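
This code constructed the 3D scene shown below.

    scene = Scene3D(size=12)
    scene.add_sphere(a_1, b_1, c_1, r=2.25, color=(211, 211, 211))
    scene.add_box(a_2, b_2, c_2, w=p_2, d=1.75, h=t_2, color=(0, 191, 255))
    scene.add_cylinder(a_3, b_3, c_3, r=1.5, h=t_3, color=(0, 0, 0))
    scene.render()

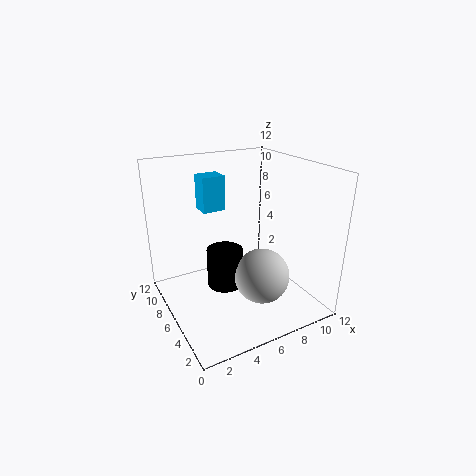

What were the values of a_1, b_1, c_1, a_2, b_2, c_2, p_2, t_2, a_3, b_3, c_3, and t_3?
a_1 = 7; b_1 = 3.75; c_1 = 3.25; a_2 = 4; b_2 = 8.25; c_2 = 7.75; p_2 = 2; t_2 = 3; a_3 = 4.75; b_3 = 6; c_3 = 2; t_3 = 3.25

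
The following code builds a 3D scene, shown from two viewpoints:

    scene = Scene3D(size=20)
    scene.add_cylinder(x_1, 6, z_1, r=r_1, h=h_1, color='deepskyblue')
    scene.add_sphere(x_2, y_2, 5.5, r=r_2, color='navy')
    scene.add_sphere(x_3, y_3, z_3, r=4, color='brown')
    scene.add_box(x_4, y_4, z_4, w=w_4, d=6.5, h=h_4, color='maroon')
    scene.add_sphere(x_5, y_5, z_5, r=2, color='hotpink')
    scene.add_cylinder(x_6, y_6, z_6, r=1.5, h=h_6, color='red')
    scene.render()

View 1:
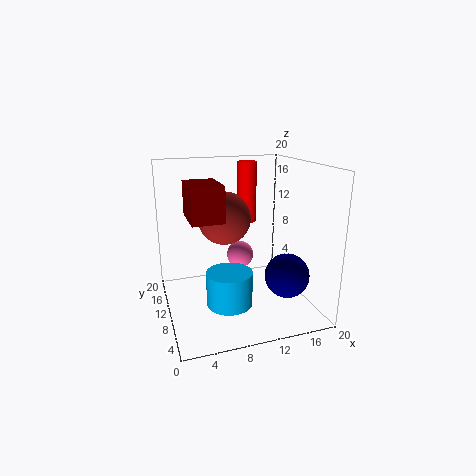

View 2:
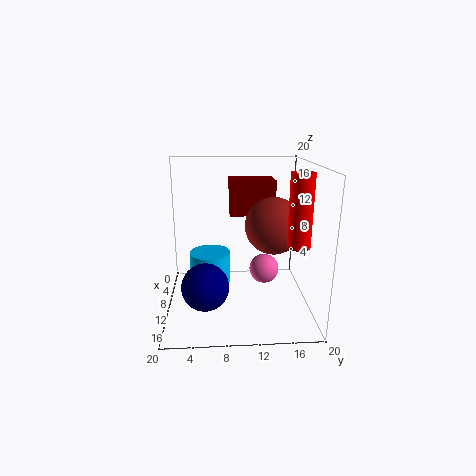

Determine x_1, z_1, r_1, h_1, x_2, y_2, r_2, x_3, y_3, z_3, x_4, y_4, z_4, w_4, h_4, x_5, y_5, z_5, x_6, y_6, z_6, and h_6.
x_1 = 7.5; z_1 = 2.5; r_1 = 3; h_1 = 4.5; x_2 = 15.5; y_2 = 5.5; r_2 = 3; x_3 = 9.5; y_3 = 15; z_3 = 11.5; x_4 = 3.5; y_4 = 9; z_4 = 12.5; w_4 = 4.5; h_4 = 5; x_5 = 11.5; y_5 = 13.5; z_5 = 6; x_6 = 14; y_6 = 17.5; z_6 = 10; h_6 = 9.5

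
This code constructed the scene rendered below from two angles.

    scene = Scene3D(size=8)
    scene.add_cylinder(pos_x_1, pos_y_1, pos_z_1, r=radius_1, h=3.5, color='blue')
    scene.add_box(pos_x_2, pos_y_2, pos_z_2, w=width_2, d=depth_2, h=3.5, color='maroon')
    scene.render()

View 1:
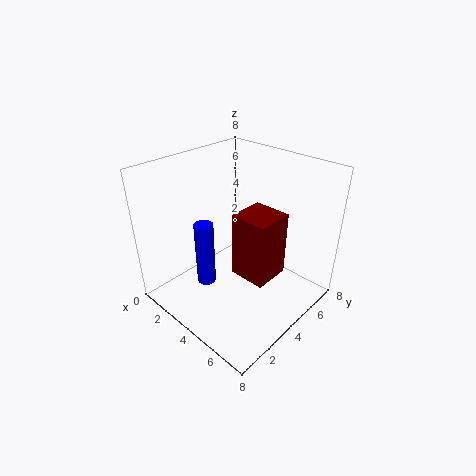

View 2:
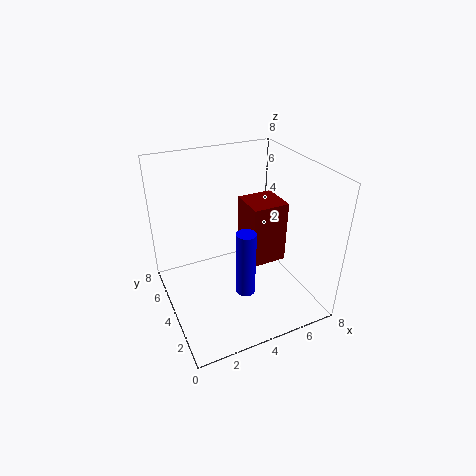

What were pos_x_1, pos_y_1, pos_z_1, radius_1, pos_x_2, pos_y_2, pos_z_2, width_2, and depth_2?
pos_x_1 = 3.5, pos_y_1 = 2, pos_z_1 = 2, radius_1 = 0.5, pos_x_2 = 4.5, pos_y_2 = 3, pos_z_2 = 2.5, width_2 = 2, depth_2 = 2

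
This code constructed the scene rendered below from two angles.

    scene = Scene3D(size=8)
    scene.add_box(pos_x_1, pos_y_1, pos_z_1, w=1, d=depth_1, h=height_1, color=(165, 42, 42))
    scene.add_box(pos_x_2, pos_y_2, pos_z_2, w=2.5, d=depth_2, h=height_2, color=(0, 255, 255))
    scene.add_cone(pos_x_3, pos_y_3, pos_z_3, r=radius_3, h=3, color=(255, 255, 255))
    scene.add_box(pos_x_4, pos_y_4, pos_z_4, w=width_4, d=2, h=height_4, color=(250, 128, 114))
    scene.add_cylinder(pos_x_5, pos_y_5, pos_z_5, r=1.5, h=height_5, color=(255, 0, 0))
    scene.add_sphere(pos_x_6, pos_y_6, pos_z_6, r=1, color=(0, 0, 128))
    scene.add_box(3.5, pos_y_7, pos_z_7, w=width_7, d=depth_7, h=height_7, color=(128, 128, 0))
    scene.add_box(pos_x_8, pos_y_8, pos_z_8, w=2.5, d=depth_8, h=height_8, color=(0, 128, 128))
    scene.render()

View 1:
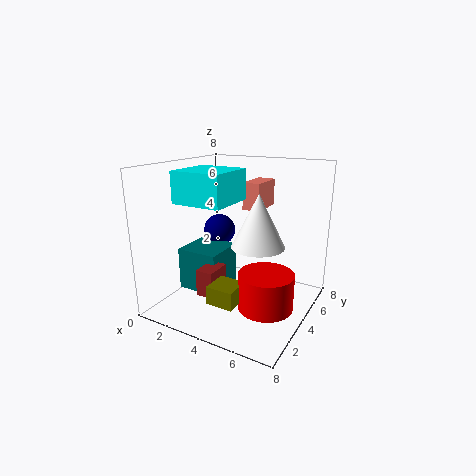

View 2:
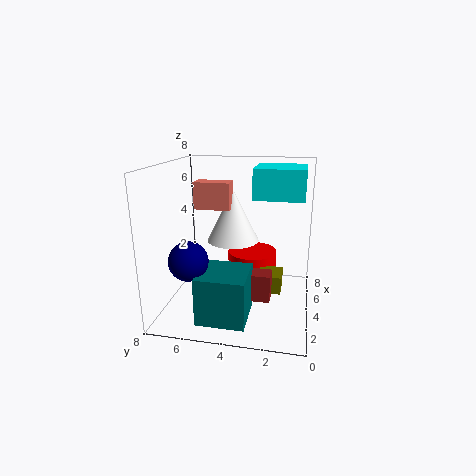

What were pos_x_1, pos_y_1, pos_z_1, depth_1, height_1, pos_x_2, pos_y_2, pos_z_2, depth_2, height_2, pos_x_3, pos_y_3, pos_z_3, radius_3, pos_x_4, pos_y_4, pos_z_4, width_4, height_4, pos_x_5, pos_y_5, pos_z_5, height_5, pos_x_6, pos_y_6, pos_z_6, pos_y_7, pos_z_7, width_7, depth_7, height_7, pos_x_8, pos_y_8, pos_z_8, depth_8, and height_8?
pos_x_1 = 2.5; pos_y_1 = 2; pos_z_1 = 1; depth_1 = 1.5; height_1 = 1.5; pos_x_2 = 2.5; pos_y_2 = 0.5; pos_z_2 = 6.5; depth_2 = 2.5; height_2 = 1.5; pos_x_3 = 5; pos_y_3 = 4.5; pos_z_3 = 3.5; radius_3 = 1.5; pos_x_4 = 4; pos_y_4 = 4.5; pos_z_4 = 5.5; width_4 = 1; height_4 = 1.5; pos_x_5 = 6; pos_y_5 = 3.5; pos_z_5 = 0.5; height_5 = 2; pos_x_6 = 1.5; pos_y_6 = 6; pos_z_6 = 3.5; pos_y_7 = 1.5; pos_z_7 = 1; width_7 = 1.5; depth_7 = 1.5; height_7 = 1; pos_x_8 = 0.5; pos_y_8 = 3; pos_z_8 = 0.5; depth_8 = 2.5; height_8 = 2.5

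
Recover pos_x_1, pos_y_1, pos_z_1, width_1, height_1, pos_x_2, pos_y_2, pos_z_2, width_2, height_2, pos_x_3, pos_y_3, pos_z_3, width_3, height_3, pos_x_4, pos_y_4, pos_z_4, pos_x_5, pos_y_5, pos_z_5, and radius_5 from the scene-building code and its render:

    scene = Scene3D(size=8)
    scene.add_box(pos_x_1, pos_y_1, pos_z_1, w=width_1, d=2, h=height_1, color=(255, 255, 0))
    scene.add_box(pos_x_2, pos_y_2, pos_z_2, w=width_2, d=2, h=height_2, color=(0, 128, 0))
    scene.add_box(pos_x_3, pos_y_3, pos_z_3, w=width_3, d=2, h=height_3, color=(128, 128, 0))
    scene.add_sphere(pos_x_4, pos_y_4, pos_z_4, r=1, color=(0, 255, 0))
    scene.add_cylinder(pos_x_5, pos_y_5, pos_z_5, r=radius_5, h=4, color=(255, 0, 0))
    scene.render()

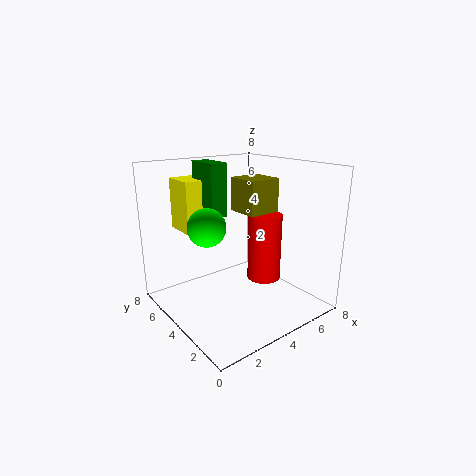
pos_x_1 = 2; pos_y_1 = 6; pos_z_1 = 4; width_1 = 2; height_1 = 3; pos_x_2 = 3; pos_y_2 = 5; pos_z_2 = 5; width_2 = 1; height_2 = 3; pos_x_3 = 5; pos_y_3 = 4; pos_z_3 = 5; width_3 = 2; height_3 = 2; pos_x_4 = 2; pos_y_4 = 4; pos_z_4 = 5; pos_x_5 = 6; pos_y_5 = 4; pos_z_5 = 1; radius_5 = 1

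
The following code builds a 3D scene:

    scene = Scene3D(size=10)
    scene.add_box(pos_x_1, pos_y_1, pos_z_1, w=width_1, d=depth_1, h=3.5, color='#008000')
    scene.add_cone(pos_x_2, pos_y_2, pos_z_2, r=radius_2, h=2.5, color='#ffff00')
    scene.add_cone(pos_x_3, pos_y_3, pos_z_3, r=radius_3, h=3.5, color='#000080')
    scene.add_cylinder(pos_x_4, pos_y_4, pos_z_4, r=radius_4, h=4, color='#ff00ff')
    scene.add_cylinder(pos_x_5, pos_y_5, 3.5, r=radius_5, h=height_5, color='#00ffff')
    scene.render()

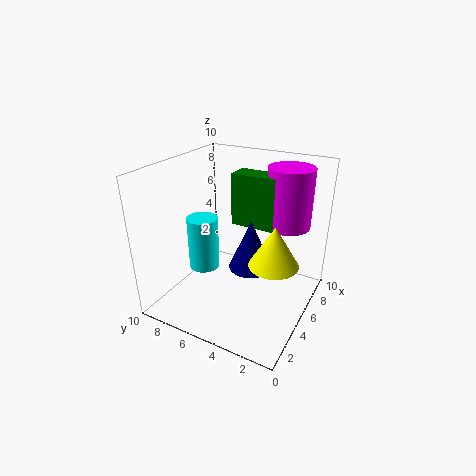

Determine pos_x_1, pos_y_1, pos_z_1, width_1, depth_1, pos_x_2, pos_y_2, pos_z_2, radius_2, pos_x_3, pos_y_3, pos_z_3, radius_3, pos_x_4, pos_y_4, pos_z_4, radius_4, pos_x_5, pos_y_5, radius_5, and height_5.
pos_x_1 = 5
pos_y_1 = 2.5
pos_z_1 = 6
width_1 = 1.5
depth_1 = 3
pos_x_2 = 3
pos_y_2 = 1.5
pos_z_2 = 5
radius_2 = 1.5
pos_x_3 = 5
pos_y_3 = 4
pos_z_3 = 3
radius_3 = 1.5
pos_x_4 = 6.5
pos_y_4 = 2
pos_z_4 = 6
radius_4 = 1.5
pos_x_5 = 3
pos_y_5 = 6.5
radius_5 = 1
height_5 = 3.5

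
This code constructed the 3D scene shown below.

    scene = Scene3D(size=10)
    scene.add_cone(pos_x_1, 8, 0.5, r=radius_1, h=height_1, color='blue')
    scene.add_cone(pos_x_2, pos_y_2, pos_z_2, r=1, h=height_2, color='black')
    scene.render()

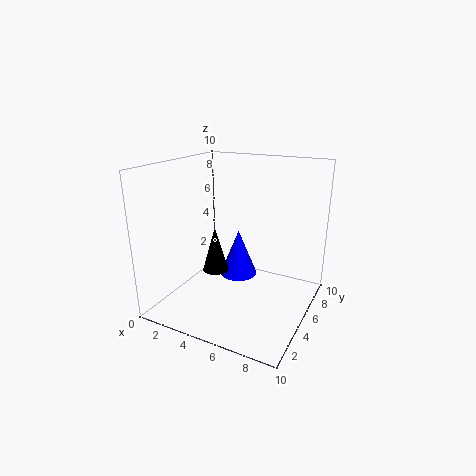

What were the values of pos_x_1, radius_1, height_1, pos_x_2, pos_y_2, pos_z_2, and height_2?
pos_x_1 = 3.5; radius_1 = 1.5; height_1 = 3.75; pos_x_2 = 2.5; pos_y_2 = 6; pos_z_2 = 1.5; height_2 = 3.5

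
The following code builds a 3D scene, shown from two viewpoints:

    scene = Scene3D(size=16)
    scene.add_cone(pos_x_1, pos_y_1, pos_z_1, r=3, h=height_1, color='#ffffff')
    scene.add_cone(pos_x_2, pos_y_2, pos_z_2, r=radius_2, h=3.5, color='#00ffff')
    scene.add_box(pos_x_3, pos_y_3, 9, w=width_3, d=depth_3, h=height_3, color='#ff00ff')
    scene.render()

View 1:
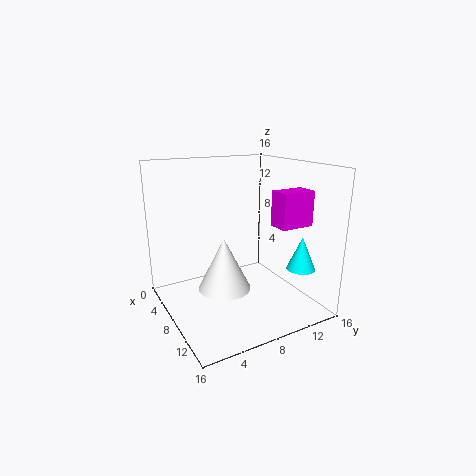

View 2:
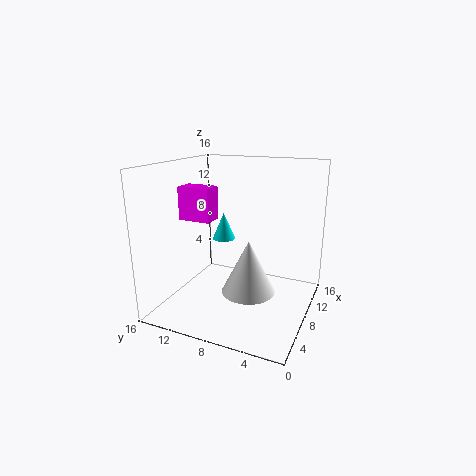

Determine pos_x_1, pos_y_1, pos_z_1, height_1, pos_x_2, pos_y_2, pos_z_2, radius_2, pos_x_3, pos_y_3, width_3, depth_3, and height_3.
pos_x_1 = 7.5, pos_y_1 = 6.5, pos_z_1 = 2, height_1 = 6, pos_x_2 = 13.5, pos_y_2 = 12.5, pos_z_2 = 5.5, radius_2 = 1.5, pos_x_3 = 8.5, pos_y_3 = 12, width_3 = 2.5, depth_3 = 4, height_3 = 4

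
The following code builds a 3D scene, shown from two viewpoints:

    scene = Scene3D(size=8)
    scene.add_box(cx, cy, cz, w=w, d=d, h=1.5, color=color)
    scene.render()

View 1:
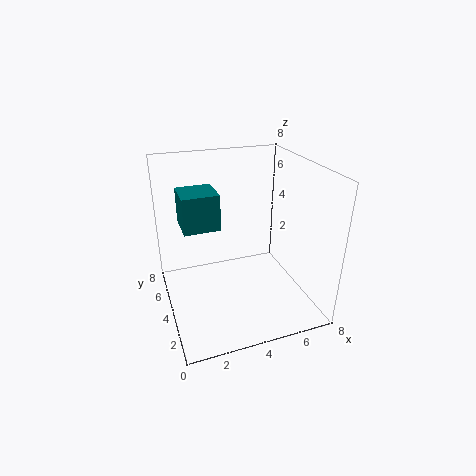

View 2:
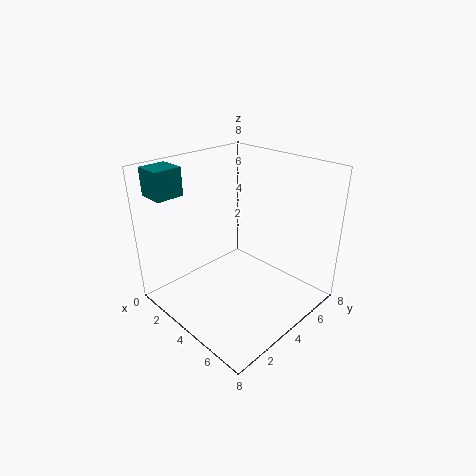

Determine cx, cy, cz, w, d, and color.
cx = 0.5
cy = 0.5
cz = 6.5
w = 1.5
d = 1.5
color = 'teal'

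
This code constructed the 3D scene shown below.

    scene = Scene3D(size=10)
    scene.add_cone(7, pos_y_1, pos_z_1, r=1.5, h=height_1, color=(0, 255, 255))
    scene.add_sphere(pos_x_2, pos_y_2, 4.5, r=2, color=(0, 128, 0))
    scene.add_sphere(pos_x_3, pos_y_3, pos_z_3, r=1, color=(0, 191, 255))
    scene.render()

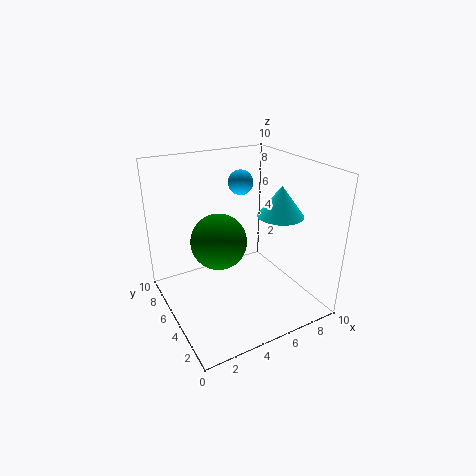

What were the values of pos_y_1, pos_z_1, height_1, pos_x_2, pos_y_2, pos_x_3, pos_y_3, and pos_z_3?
pos_y_1 = 3, pos_z_1 = 7, height_1 = 2, pos_x_2 = 4, pos_y_2 = 6, pos_x_3 = 7.5, pos_y_3 = 9, pos_z_3 = 7.5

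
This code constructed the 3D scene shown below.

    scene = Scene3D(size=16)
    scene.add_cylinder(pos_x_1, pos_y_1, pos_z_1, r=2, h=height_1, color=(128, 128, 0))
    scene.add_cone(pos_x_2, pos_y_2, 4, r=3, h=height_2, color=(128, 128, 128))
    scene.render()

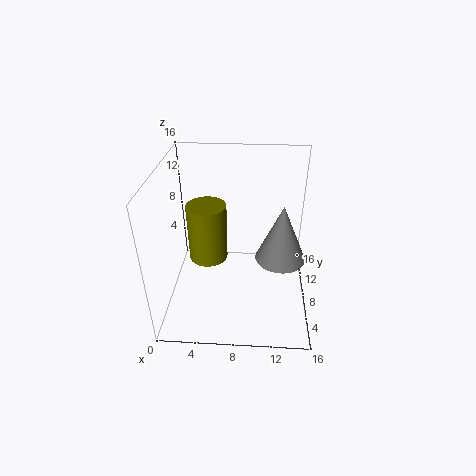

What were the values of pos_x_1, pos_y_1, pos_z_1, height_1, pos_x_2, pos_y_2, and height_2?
pos_x_1 = 5
pos_y_1 = 6
pos_z_1 = 7
height_1 = 6
pos_x_2 = 13
pos_y_2 = 10
height_2 = 7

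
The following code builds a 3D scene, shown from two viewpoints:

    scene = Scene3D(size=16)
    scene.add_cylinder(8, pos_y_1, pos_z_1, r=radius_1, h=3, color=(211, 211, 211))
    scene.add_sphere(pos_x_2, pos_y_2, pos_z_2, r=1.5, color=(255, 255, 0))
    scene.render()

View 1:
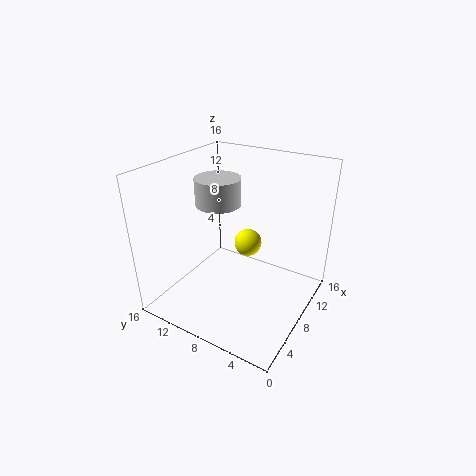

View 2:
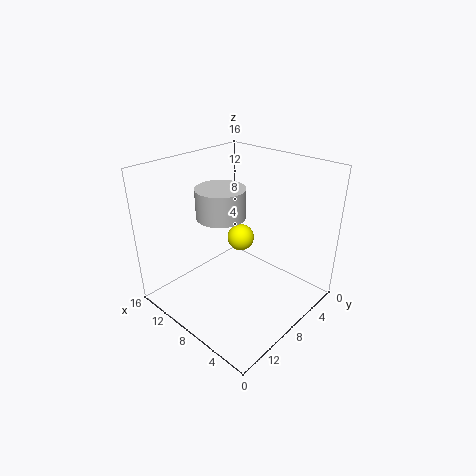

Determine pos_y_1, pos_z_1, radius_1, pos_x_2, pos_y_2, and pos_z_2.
pos_y_1 = 10.5, pos_z_1 = 11.5, radius_1 = 2.5, pos_x_2 = 8.5, pos_y_2 = 7, pos_z_2 = 7.5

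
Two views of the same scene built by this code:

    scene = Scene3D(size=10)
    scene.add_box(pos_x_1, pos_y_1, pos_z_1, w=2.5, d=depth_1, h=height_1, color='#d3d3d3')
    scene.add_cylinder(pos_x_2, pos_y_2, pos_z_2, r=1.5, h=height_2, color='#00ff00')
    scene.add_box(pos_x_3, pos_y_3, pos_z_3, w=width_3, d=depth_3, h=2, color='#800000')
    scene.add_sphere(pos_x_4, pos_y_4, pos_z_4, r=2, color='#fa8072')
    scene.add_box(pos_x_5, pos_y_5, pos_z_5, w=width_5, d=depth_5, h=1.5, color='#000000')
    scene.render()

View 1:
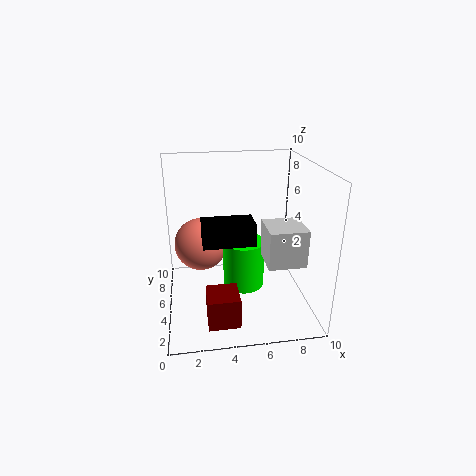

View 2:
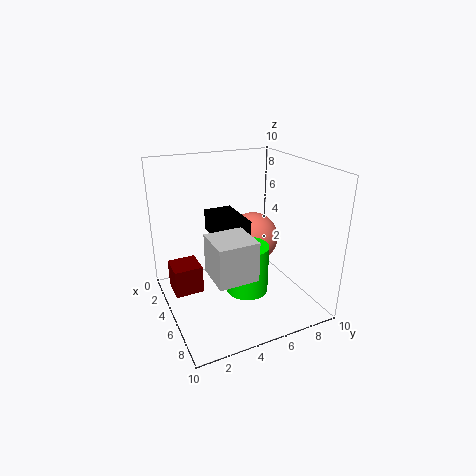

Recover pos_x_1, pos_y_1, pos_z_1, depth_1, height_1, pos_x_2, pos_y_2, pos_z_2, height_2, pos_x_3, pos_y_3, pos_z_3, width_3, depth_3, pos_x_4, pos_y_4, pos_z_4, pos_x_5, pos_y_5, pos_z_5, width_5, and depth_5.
pos_x_1 = 6.5
pos_y_1 = 2
pos_z_1 = 4
depth_1 = 2.5
height_1 = 2.5
pos_x_2 = 5.5
pos_y_2 = 5.5
pos_z_2 = 1
height_2 = 3.5
pos_x_3 = 2.5
pos_y_3 = 0.5
pos_z_3 = 1
width_3 = 2
depth_3 = 2
pos_x_4 = 2.5
pos_y_4 = 7.5
pos_z_4 = 3.5
pos_x_5 = 2.5
pos_y_5 = 3.5
pos_z_5 = 5
width_5 = 3.5
depth_5 = 2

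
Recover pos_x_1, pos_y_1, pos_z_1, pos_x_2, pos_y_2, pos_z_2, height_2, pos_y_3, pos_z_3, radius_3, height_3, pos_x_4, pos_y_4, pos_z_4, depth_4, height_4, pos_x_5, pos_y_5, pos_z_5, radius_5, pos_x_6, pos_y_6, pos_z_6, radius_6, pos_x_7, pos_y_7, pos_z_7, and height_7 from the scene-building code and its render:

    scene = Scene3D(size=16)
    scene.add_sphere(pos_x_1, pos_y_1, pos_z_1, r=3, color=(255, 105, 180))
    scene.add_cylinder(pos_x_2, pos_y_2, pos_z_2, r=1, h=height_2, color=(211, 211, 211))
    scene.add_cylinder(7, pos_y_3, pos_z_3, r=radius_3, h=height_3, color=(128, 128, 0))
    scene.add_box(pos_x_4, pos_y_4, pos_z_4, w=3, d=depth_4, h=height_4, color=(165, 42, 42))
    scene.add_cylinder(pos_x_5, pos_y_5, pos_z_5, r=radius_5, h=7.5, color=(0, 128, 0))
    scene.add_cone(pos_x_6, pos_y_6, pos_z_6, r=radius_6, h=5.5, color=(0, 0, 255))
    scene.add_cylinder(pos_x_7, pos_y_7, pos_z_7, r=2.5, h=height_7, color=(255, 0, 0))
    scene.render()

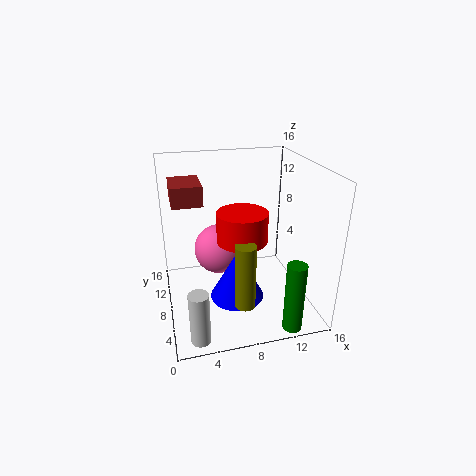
pos_x_1 = 6.5
pos_y_1 = 11.5
pos_z_1 = 5
pos_x_2 = 2.5
pos_y_2 = 1.5
pos_z_2 = 0.5
height_2 = 5.5
pos_y_3 = 1.5
pos_z_3 = 4
radius_3 = 1
height_3 = 6.5
pos_x_4 = 1
pos_y_4 = 5.5
pos_z_4 = 13
depth_4 = 4
height_4 = 2
pos_x_5 = 12
pos_y_5 = 1
pos_z_5 = 0.5
radius_5 = 1
pos_x_6 = 7.5
pos_y_6 = 6.5
pos_z_6 = 1.5
radius_6 = 3
pos_x_7 = 7.5
pos_y_7 = 4.5
pos_z_7 = 9.5
height_7 = 3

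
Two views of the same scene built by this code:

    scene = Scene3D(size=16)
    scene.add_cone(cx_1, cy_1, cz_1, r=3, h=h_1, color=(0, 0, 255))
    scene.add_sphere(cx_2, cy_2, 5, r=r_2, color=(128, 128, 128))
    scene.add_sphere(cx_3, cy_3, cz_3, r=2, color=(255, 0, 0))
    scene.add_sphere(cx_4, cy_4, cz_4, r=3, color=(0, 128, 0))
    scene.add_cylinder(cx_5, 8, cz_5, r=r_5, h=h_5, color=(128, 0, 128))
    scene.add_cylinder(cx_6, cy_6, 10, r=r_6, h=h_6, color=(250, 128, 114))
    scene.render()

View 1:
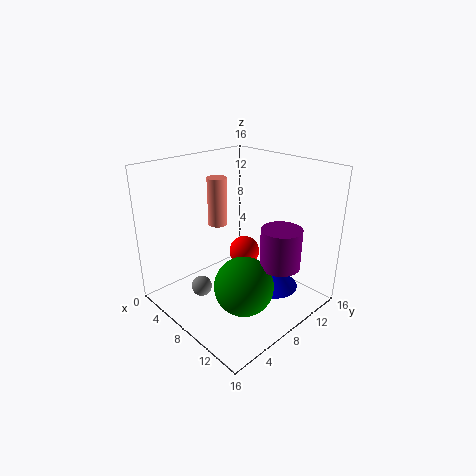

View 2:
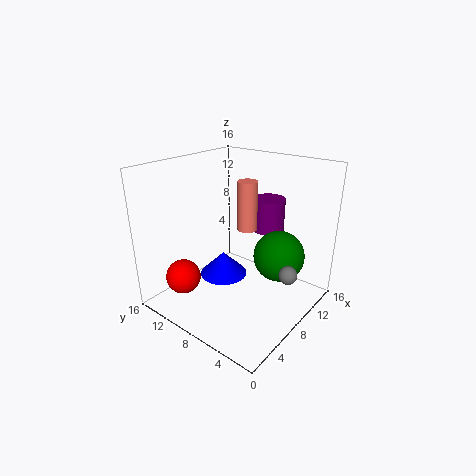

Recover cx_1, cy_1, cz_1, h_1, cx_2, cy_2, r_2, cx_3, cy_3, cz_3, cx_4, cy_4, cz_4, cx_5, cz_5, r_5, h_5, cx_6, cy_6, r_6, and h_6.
cx_1 = 10; cy_1 = 12; cz_1 = 1; h_1 = 3; cx_2 = 9; cy_2 = 2; r_2 = 1; cx_3 = 4; cy_3 = 13; cz_3 = 3; cx_4 = 12; cy_4 = 5; cz_4 = 5; cx_5 = 14; cz_5 = 7; r_5 = 2; h_5 = 4; cx_6 = 7; cy_6 = 6; r_6 = 1; h_6 = 5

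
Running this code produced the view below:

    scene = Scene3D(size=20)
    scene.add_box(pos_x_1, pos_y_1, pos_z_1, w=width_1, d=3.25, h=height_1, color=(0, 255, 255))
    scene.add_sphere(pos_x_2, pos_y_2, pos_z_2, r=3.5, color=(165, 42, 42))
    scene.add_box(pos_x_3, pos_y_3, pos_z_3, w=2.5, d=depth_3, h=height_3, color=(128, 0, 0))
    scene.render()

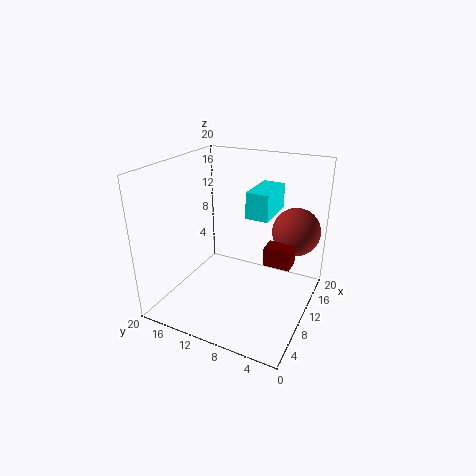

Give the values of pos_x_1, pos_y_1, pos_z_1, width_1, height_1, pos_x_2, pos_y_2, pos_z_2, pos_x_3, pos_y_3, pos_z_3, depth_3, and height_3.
pos_x_1 = 11.25
pos_y_1 = 6.25
pos_z_1 = 12.5
width_1 = 6.5
height_1 = 3.75
pos_x_2 = 16
pos_y_2 = 3.5
pos_z_2 = 9.75
pos_x_3 = 10.25
pos_y_3 = 2.5
pos_z_3 = 6.5
depth_3 = 3.75
height_3 = 2.75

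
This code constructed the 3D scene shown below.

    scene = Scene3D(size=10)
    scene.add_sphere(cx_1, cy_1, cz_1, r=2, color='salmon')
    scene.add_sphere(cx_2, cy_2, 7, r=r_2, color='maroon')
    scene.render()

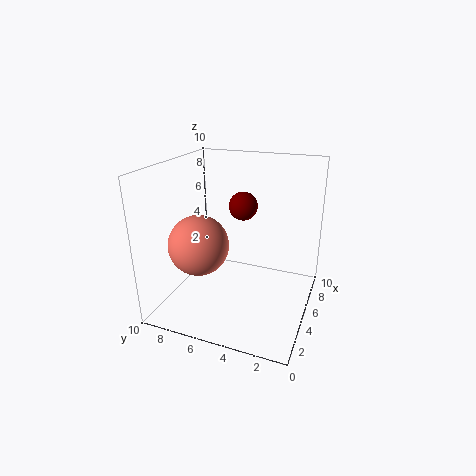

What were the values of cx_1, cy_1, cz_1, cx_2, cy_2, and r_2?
cx_1 = 3, cy_1 = 7, cz_1 = 5, cx_2 = 6, cy_2 = 5, r_2 = 1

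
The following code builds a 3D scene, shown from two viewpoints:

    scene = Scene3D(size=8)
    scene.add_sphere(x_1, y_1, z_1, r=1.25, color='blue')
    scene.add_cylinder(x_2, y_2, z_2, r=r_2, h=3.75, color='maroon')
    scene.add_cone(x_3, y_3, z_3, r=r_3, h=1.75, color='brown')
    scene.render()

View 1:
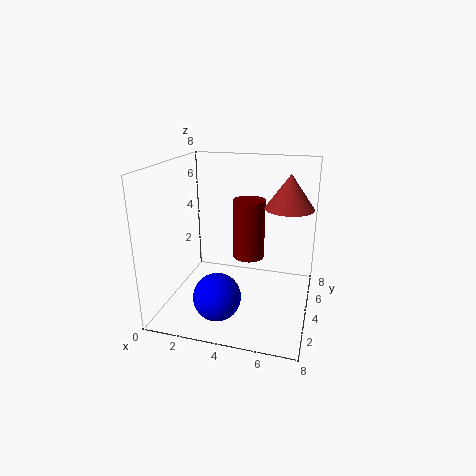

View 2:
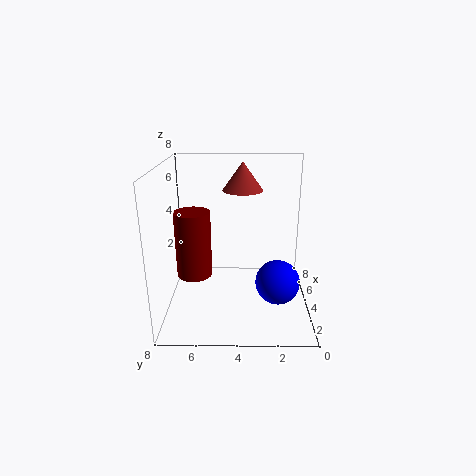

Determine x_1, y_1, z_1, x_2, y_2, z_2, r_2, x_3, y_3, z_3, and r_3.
x_1 = 3.5; y_1 = 1.75; z_1 = 1.5; x_2 = 4; y_2 = 6.5; z_2 = 1.75; r_2 = 1; x_3 = 6.75; y_3 = 3.75; z_3 = 6; r_3 = 1.25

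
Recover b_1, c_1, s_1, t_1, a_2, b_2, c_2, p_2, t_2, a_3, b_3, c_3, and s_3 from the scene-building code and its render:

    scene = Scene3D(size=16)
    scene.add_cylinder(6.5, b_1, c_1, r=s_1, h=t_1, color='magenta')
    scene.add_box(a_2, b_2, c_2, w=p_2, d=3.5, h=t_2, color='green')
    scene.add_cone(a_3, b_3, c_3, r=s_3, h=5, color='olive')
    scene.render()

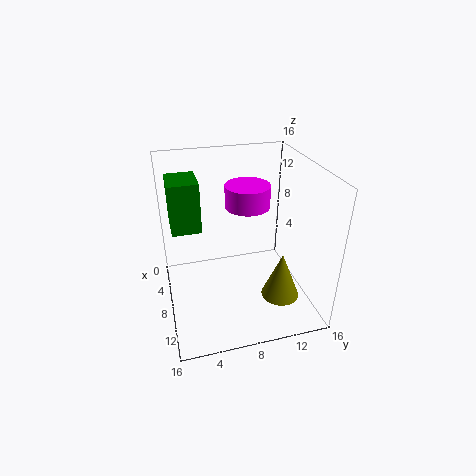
b_1 = 9.5; c_1 = 11; s_1 = 2.5; t_1 = 2.5; a_2 = 0.5; b_2 = 1; c_2 = 7.5; p_2 = 4.5; t_2 = 6; a_3 = 12.5; b_3 = 11.5; c_3 = 3; s_3 = 2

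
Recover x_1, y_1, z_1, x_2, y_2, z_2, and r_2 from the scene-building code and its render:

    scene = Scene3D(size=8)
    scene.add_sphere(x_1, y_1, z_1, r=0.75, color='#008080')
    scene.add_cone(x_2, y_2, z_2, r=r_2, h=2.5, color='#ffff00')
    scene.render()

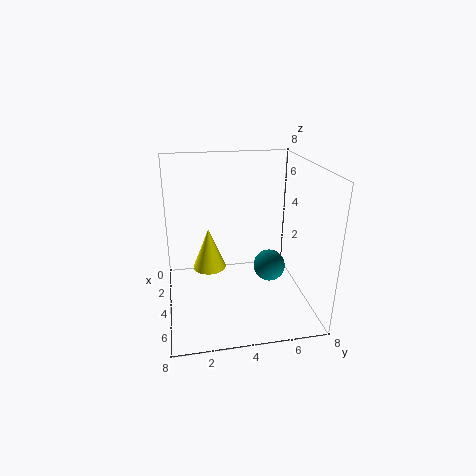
x_1 = 6.75
y_1 = 5
z_1 = 3.75
x_2 = 2.5
y_2 = 2.5
z_2 = 1.5
r_2 = 1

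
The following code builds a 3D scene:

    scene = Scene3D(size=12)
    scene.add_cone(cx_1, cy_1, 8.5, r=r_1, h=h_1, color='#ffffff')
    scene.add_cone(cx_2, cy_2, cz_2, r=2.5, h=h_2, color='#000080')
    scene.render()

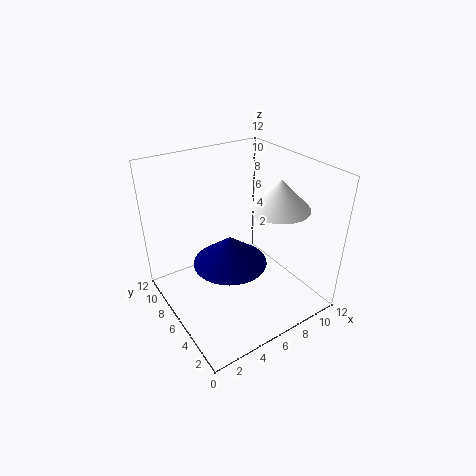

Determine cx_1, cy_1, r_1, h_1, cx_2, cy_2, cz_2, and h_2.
cx_1 = 9; cy_1 = 4.5; r_1 = 2.5; h_1 = 2.5; cx_2 = 3; cy_2 = 2.5; cz_2 = 7; h_2 = 2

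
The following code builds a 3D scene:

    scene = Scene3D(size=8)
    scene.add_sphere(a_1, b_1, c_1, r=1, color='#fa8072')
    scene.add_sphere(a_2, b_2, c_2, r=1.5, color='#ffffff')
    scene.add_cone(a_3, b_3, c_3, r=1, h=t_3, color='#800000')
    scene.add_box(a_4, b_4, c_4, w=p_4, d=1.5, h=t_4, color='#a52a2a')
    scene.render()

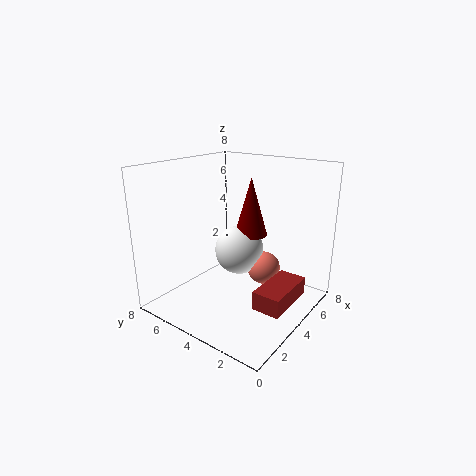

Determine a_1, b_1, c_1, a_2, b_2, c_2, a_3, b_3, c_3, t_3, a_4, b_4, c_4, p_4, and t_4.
a_1 = 6
b_1 = 3.5
c_1 = 1.5
a_2 = 5.5
b_2 = 5
c_2 = 2.5
a_3 = 6
b_3 = 4.5
c_3 = 3.5
t_3 = 3.5
a_4 = 2.5
b_4 = 0.5
c_4 = 1
p_4 = 3
t_4 = 1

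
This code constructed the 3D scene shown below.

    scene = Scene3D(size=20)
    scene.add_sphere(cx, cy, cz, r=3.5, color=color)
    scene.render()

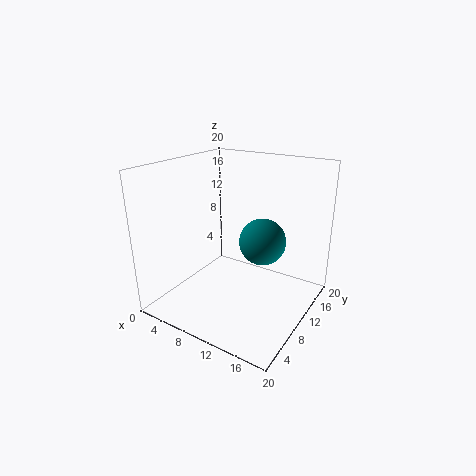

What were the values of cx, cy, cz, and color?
cx = 11.5
cy = 14.5
cz = 8
color = 'teal'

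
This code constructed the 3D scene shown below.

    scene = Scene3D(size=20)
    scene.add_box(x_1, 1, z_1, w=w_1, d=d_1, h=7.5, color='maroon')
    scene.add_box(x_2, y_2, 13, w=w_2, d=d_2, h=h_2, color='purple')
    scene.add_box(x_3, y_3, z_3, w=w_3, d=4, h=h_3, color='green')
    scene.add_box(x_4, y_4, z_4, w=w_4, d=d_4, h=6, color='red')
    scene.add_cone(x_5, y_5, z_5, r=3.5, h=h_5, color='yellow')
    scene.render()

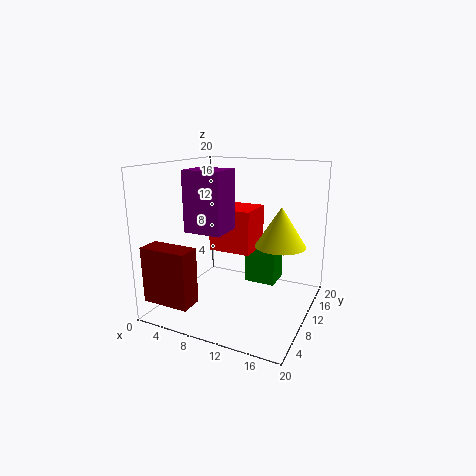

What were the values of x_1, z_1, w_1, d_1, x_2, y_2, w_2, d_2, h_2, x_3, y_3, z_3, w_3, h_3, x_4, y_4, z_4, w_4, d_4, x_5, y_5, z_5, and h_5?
x_1 = 0.5
z_1 = 2.5
w_1 = 6.5
d_1 = 3
x_2 = 7.5
y_2 = 1
w_2 = 4.5
d_2 = 4
h_2 = 7
x_3 = 10
y_3 = 12.5
z_3 = 2.5
w_3 = 4.5
h_3 = 6.5
x_4 = 6
y_4 = 9
z_4 = 8
w_4 = 6
d_4 = 5.5
x_5 = 15.5
y_5 = 12
z_5 = 9
h_5 = 5.5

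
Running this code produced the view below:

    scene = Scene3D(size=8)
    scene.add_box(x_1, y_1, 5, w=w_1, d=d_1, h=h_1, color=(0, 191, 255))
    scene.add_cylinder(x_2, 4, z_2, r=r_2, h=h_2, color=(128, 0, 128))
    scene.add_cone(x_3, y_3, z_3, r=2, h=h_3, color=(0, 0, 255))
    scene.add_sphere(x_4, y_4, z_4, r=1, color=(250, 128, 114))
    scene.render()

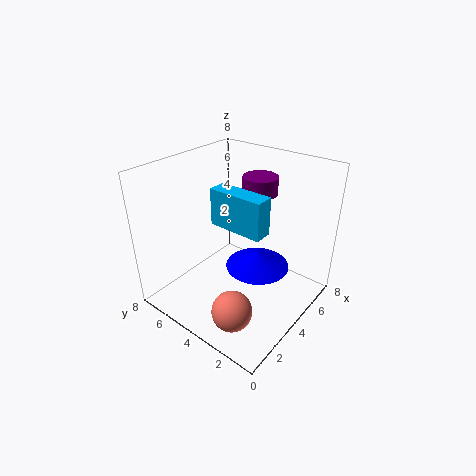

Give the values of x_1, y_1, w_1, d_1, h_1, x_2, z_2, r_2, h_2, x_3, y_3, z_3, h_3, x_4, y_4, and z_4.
x_1 = 3; y_1 = 2; w_1 = 1; d_1 = 3; h_1 = 2; x_2 = 6; z_2 = 6; r_2 = 1; h_2 = 1; x_3 = 6; y_3 = 4; z_3 = 1; h_3 = 1; x_4 = 1; y_4 = 2; z_4 = 2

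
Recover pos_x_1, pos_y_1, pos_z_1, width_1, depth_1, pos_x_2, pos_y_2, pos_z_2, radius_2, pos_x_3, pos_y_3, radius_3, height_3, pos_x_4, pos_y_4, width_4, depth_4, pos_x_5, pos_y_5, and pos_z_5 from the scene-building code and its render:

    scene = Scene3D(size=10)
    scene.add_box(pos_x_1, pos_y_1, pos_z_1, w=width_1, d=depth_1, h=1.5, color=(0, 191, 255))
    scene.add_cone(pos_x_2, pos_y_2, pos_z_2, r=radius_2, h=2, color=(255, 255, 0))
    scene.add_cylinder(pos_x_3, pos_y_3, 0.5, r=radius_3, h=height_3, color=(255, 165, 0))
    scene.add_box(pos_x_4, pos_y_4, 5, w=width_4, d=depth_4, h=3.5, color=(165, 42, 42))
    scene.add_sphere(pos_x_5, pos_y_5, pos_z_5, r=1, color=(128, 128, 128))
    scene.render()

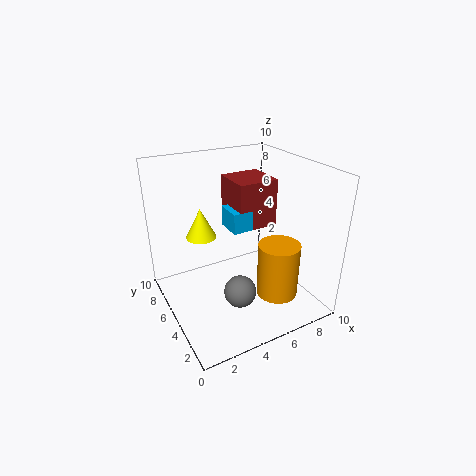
pos_x_1 = 5, pos_y_1 = 5.5, pos_z_1 = 5, width_1 = 1.5, depth_1 = 2, pos_x_2 = 2.5, pos_y_2 = 5.5, pos_z_2 = 5.5, radius_2 = 1, pos_x_3 = 7.5, pos_y_3 = 3.5, radius_3 = 1.5, height_3 = 4, pos_x_4 = 5.5, pos_y_4 = 5.5, width_4 = 3, depth_4 = 3, pos_x_5 = 3.5, pos_y_5 = 2, pos_z_5 = 3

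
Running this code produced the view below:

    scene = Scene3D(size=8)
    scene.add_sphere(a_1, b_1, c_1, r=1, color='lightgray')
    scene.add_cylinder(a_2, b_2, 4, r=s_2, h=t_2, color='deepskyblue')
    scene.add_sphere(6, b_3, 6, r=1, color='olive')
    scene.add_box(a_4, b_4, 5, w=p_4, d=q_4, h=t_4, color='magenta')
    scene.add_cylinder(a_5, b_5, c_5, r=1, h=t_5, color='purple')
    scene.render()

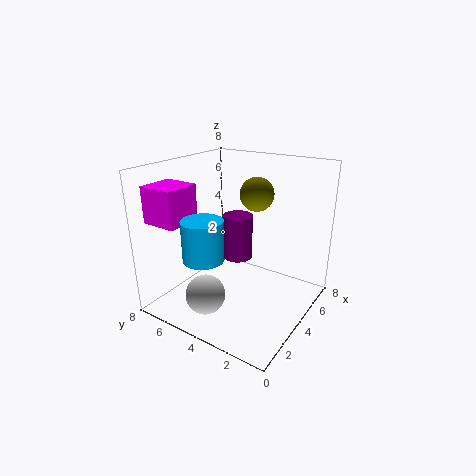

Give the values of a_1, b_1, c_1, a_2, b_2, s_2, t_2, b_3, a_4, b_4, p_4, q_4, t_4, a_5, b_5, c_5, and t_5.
a_1 = 1, b_1 = 4, c_1 = 2, a_2 = 1, b_2 = 4, s_2 = 1, t_2 = 2, b_3 = 4, a_4 = 1, b_4 = 6, p_4 = 2, q_4 = 2, t_4 = 2, a_5 = 7, b_5 = 6, c_5 = 1, t_5 = 3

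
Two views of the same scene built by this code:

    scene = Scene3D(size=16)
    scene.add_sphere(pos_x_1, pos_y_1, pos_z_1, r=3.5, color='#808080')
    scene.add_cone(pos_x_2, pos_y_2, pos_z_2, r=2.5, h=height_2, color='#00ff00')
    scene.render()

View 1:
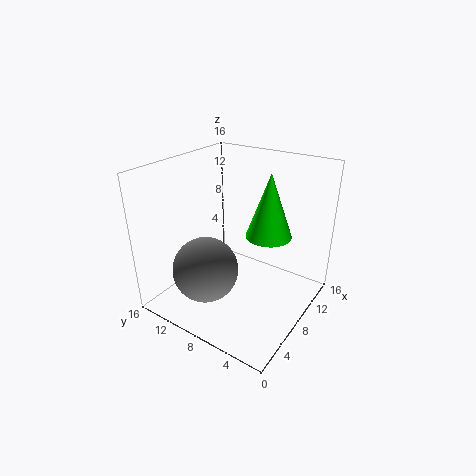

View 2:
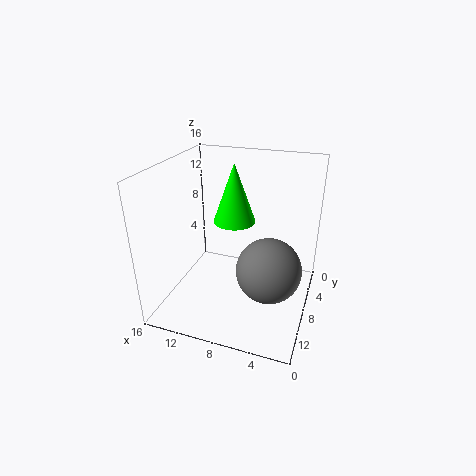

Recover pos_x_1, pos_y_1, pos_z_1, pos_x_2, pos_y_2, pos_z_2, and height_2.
pos_x_1 = 4
pos_y_1 = 9.5
pos_z_1 = 5.5
pos_x_2 = 9.5
pos_y_2 = 5
pos_z_2 = 8.5
height_2 = 7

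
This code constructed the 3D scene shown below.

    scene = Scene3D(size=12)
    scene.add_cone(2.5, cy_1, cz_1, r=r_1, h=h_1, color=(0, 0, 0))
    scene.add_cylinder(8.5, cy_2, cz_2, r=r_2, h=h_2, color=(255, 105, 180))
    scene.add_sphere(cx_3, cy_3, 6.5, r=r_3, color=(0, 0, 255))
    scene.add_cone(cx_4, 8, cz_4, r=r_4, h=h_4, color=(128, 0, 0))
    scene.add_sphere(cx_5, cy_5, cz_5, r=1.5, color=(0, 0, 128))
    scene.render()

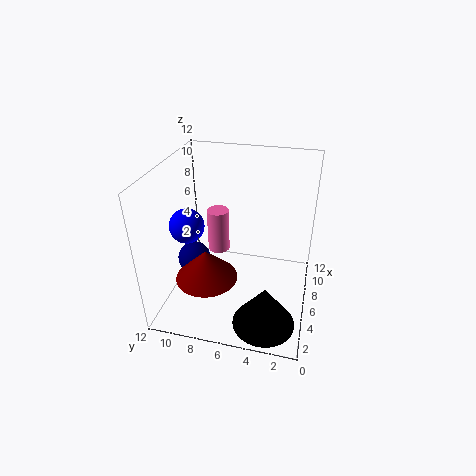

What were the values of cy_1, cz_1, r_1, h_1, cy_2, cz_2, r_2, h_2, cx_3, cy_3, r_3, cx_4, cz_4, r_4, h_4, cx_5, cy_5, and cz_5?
cy_1 = 3
cz_1 = 0.5
r_1 = 2.5
h_1 = 3.5
cy_2 = 8.5
cz_2 = 3
r_2 = 1
h_2 = 4
cx_3 = 6
cy_3 = 10.5
r_3 = 1.5
cx_4 = 3.5
cz_4 = 3.5
r_4 = 2.5
h_4 = 2.5
cx_5 = 7
cy_5 = 10.5
cz_5 = 2.5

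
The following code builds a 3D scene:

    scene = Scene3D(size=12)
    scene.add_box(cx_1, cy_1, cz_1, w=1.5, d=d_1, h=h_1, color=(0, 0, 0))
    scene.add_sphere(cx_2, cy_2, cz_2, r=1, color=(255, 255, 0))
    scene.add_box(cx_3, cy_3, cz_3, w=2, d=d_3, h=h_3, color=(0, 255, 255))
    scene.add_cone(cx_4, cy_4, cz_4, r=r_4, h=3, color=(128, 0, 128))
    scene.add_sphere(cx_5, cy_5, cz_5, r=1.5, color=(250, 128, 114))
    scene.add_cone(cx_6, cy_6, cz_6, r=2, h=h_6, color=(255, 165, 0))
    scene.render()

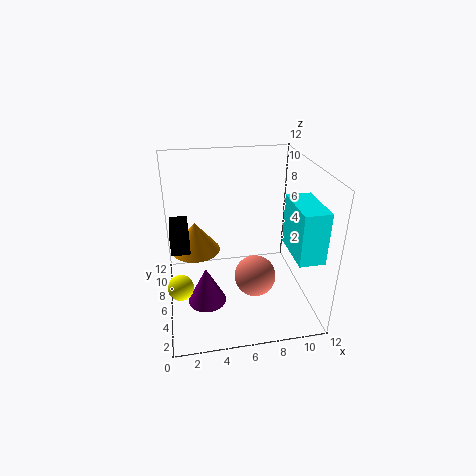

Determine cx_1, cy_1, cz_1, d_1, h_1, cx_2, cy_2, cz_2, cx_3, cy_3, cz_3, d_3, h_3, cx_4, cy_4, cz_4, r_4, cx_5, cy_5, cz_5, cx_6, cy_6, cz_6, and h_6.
cx_1 = 0.5, cy_1 = 5, cz_1 = 5.5, d_1 = 4, h_1 = 1.5, cx_2 = 1, cy_2 = 3.5, cz_2 = 3.5, cx_3 = 9.5, cy_3 = 1, cz_3 = 6, d_3 = 4, h_3 = 4, cx_4 = 3, cy_4 = 3.5, cz_4 = 2, r_4 = 1.5, cx_5 = 6.5, cy_5 = 2, cz_5 = 5, cx_6 = 2.5, cy_6 = 6.5, cz_6 = 5, h_6 = 2.5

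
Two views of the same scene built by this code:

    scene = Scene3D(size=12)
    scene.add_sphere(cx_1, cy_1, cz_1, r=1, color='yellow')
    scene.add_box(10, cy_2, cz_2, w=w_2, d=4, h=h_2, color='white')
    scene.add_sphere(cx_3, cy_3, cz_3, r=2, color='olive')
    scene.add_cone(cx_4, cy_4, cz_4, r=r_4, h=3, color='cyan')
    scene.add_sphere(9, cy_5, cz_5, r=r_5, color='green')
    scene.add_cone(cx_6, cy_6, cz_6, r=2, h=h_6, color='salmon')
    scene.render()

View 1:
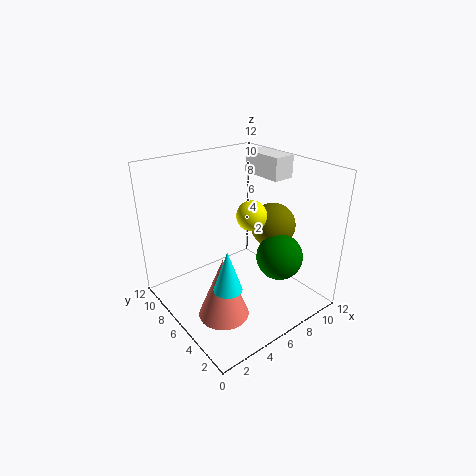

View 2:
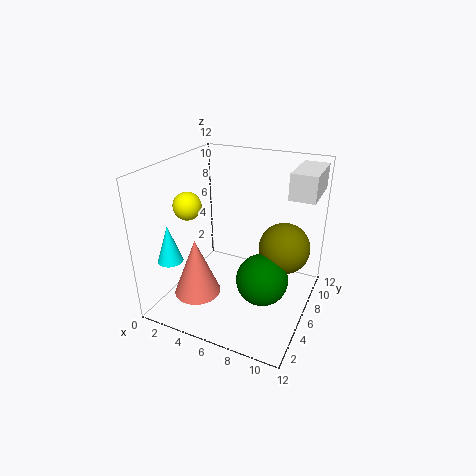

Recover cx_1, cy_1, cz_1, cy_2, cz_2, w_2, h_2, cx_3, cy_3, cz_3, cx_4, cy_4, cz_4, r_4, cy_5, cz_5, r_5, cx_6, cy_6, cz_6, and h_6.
cx_1 = 4, cy_1 = 2, cz_1 = 10, cy_2 = 6, cz_2 = 10, w_2 = 2, h_2 = 2, cx_3 = 10, cy_3 = 6, cz_3 = 6, cx_4 = 2, cy_4 = 2, cz_4 = 5, r_4 = 1, cy_5 = 4, cz_5 = 4, r_5 = 2, cx_6 = 3, cy_6 = 4, cz_6 = 1, h_6 = 5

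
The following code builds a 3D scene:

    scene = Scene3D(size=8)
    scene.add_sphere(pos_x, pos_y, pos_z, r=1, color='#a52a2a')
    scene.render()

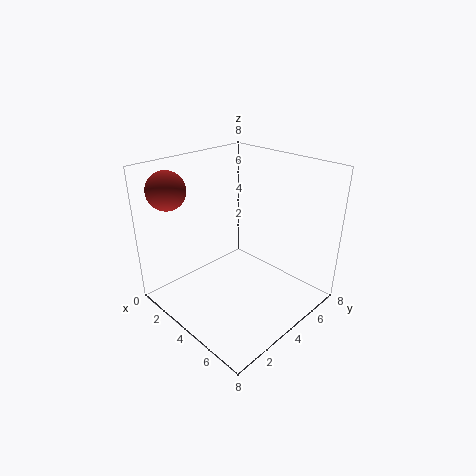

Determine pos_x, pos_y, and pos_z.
pos_x = 2
pos_y = 1
pos_z = 7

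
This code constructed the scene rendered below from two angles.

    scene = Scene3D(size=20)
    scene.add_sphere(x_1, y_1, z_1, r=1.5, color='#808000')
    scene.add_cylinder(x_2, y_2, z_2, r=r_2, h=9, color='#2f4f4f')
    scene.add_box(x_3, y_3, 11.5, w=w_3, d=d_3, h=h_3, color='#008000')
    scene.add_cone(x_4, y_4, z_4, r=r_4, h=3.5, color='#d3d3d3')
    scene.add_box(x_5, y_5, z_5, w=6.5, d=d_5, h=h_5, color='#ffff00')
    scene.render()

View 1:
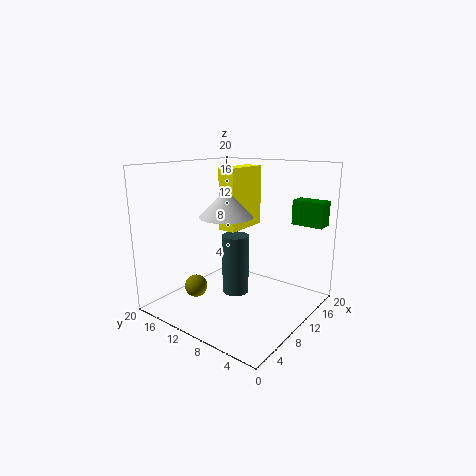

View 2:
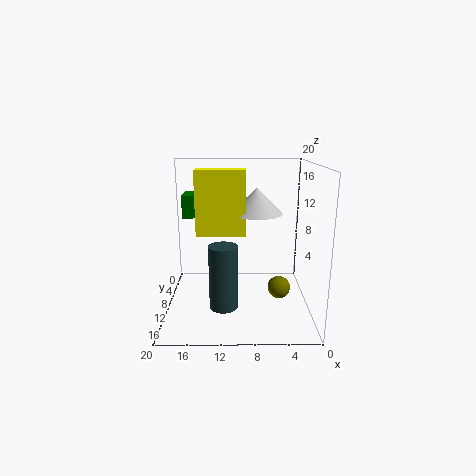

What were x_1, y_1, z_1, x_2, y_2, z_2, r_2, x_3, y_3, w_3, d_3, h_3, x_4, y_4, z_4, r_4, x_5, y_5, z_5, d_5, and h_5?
x_1 = 4.5; y_1 = 13; z_1 = 4; x_2 = 12; y_2 = 12; z_2 = 0.5; r_2 = 2; x_3 = 16; y_3 = 0.5; w_3 = 2.5; d_3 = 4.5; h_3 = 3.5; x_4 = 7.5; y_4 = 10; z_4 = 13.5; r_4 = 3.5; x_5 = 9; y_5 = 10; z_5 = 11; d_5 = 2.5; h_5 = 8.5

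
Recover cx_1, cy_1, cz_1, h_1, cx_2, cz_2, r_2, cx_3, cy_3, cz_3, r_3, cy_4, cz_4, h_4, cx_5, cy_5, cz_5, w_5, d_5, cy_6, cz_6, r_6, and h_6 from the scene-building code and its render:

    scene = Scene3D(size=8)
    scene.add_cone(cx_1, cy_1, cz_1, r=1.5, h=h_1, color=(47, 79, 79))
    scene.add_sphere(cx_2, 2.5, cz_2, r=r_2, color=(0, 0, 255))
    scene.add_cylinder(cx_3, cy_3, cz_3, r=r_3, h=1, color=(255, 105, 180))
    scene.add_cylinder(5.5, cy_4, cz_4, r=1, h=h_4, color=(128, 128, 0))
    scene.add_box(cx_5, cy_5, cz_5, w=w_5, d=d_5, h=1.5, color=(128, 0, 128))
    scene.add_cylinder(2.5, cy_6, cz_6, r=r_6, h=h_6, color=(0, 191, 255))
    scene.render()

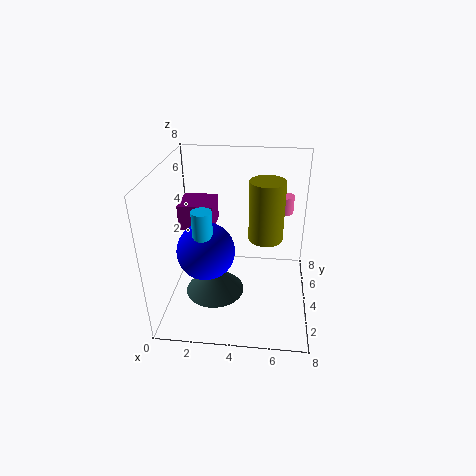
cx_1 = 3; cy_1 = 2; cz_1 = 2; h_1 = 1.5; cx_2 = 2.5; cz_2 = 4; r_2 = 1.5; cx_3 = 6.5; cy_3 = 5.5; cz_3 = 5; r_3 = 0.5; cy_4 = 5; cz_4 = 3.5; h_4 = 3.5; cx_5 = 0.5; cy_5 = 4.5; cz_5 = 4; w_5 = 2; d_5 = 2; cy_6 = 2; cz_6 = 4; r_6 = 0.5; h_6 = 2.5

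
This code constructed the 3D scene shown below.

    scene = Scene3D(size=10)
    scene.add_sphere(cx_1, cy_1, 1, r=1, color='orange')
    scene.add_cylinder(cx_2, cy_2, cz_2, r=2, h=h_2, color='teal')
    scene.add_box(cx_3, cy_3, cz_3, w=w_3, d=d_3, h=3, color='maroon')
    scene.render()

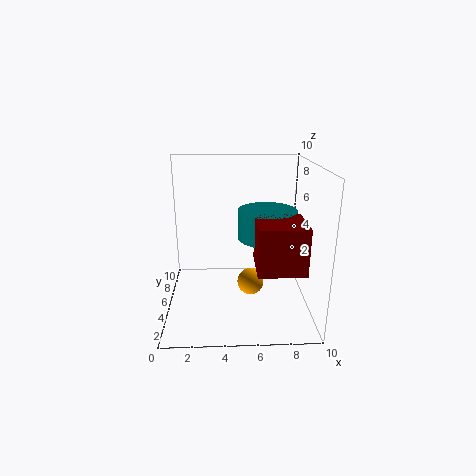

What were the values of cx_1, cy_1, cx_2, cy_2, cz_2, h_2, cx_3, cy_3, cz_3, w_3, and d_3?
cx_1 = 6, cy_1 = 6, cx_2 = 7, cy_2 = 5, cz_2 = 5, h_2 = 2, cx_3 = 6, cy_3 = 1, cz_3 = 4, w_3 = 3, d_3 = 3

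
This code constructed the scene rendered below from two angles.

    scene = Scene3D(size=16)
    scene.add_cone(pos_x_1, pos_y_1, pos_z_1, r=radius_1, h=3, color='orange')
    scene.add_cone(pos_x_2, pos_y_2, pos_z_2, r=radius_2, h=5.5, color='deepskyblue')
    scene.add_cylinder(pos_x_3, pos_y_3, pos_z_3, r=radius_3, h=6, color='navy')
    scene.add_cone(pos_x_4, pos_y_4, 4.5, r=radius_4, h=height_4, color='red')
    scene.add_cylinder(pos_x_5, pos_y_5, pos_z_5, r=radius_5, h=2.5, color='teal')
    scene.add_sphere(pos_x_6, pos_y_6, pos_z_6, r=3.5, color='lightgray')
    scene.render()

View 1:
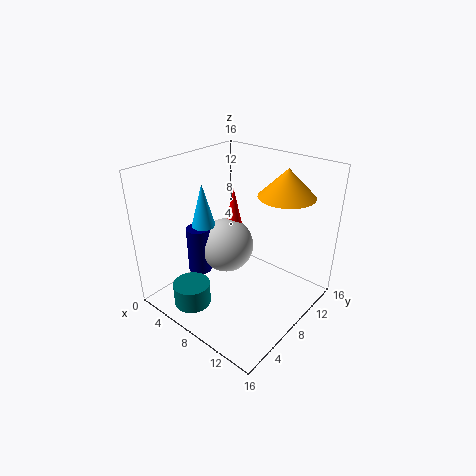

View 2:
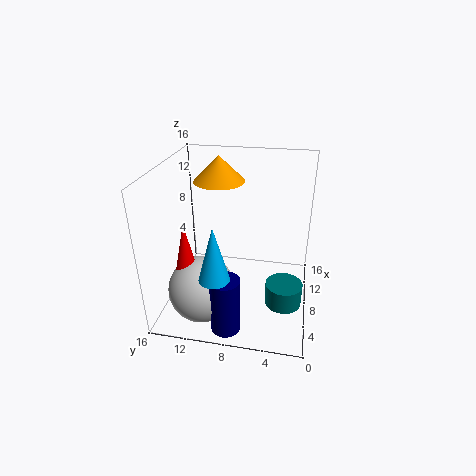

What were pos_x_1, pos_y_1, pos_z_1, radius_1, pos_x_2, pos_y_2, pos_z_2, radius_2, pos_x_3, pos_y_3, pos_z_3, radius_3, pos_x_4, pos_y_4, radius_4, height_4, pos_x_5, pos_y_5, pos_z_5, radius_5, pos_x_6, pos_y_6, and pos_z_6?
pos_x_1 = 12
pos_y_1 = 11
pos_z_1 = 13
radius_1 = 3
pos_x_2 = 1.5
pos_y_2 = 9
pos_z_2 = 7
radius_2 = 1.5
pos_x_3 = 1.5
pos_y_3 = 8
pos_z_3 = 1
radius_3 = 1.5
pos_x_4 = 3.5
pos_y_4 = 12.5
radius_4 = 1.5
height_4 = 7
pos_x_5 = 6
pos_y_5 = 2.5
pos_z_5 = 1.5
radius_5 = 2
pos_x_6 = 3.5
pos_y_6 = 11
pos_z_6 = 4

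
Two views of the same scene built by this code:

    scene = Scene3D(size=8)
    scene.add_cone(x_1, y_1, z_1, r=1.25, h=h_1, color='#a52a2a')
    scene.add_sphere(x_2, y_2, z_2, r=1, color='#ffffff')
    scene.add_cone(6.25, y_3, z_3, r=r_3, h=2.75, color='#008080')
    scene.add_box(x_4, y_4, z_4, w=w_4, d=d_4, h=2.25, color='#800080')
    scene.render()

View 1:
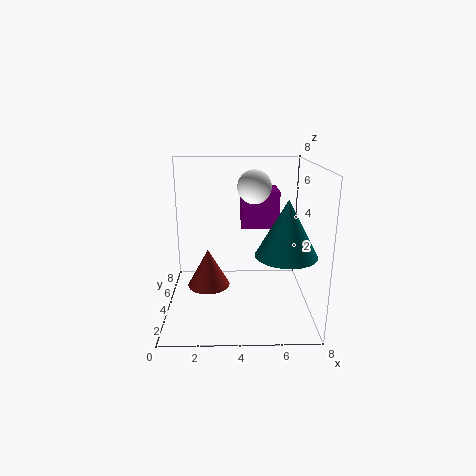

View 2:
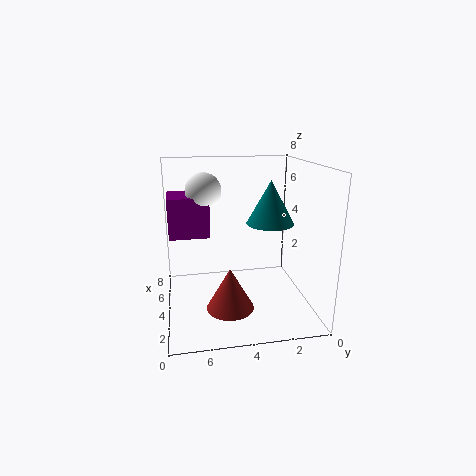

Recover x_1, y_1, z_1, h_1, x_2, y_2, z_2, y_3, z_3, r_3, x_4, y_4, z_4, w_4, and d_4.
x_1 = 2.25
y_1 = 4.75
z_1 = 0.75
h_1 = 2.25
x_2 = 5
y_2 = 5.75
z_2 = 6.5
y_3 = 1.5
z_3 = 4
r_3 = 1.5
x_4 = 4.25
y_4 = 5.5
z_4 = 4
w_4 = 2.25
d_4 = 2.25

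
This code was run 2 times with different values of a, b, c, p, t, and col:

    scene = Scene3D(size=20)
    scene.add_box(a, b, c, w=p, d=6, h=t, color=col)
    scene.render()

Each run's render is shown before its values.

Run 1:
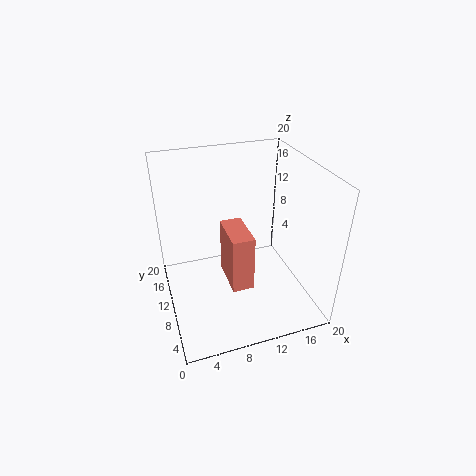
a = 8; b = 6; c = 4; p = 3; t = 8; col = 'salmon'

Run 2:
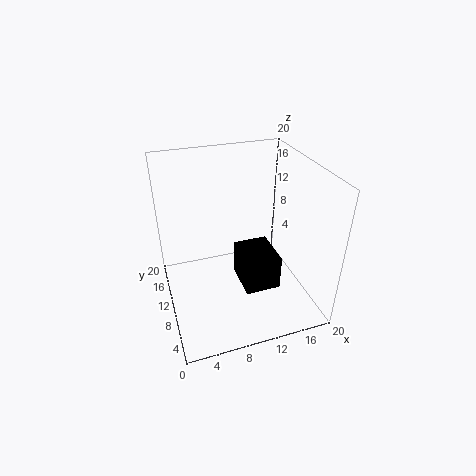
a = 10; b = 6; c = 3; p = 5; t = 5; col = 'black'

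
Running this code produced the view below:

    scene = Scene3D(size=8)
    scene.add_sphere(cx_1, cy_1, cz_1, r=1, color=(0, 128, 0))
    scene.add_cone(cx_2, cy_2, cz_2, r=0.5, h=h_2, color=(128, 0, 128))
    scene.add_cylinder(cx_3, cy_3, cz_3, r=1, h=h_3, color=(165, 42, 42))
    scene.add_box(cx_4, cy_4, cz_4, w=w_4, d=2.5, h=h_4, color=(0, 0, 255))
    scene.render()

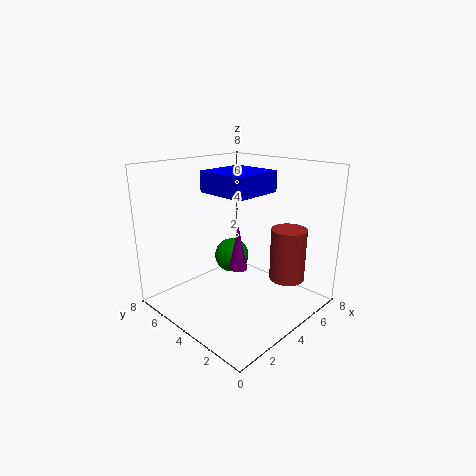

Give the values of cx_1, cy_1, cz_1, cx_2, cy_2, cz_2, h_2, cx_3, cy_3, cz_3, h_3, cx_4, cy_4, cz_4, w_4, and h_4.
cx_1 = 4.5
cy_1 = 5
cz_1 = 2.5
cx_2 = 3.5
cy_2 = 3.5
cz_2 = 2.5
h_2 = 2.5
cx_3 = 6
cy_3 = 2
cz_3 = 1.5
h_3 = 3
cx_4 = 1.5
cy_4 = 1.5
cz_4 = 7
w_4 = 2.5
h_4 = 1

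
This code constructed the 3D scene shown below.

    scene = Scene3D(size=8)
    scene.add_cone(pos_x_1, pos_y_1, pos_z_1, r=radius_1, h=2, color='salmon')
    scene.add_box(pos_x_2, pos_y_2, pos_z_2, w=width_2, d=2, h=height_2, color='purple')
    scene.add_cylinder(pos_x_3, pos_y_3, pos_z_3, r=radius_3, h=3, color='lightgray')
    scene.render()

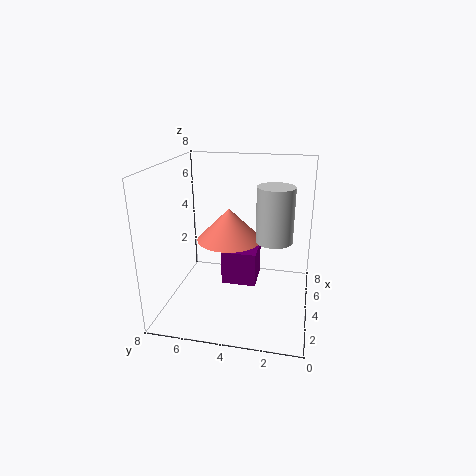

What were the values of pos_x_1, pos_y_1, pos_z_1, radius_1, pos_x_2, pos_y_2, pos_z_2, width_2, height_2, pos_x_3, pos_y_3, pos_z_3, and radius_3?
pos_x_1 = 6; pos_y_1 = 5; pos_z_1 = 3; radius_1 = 2; pos_x_2 = 4; pos_y_2 = 3; pos_z_2 = 1; width_2 = 2; height_2 = 2; pos_x_3 = 4; pos_y_3 = 2; pos_z_3 = 4; radius_3 = 1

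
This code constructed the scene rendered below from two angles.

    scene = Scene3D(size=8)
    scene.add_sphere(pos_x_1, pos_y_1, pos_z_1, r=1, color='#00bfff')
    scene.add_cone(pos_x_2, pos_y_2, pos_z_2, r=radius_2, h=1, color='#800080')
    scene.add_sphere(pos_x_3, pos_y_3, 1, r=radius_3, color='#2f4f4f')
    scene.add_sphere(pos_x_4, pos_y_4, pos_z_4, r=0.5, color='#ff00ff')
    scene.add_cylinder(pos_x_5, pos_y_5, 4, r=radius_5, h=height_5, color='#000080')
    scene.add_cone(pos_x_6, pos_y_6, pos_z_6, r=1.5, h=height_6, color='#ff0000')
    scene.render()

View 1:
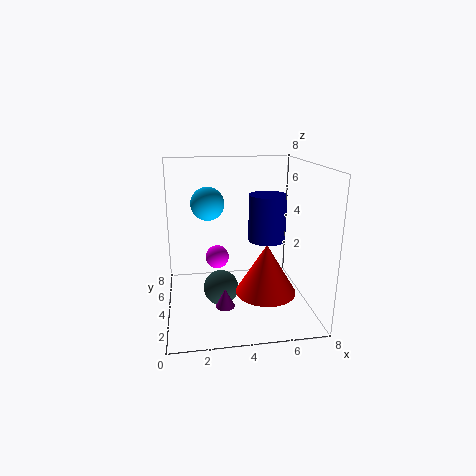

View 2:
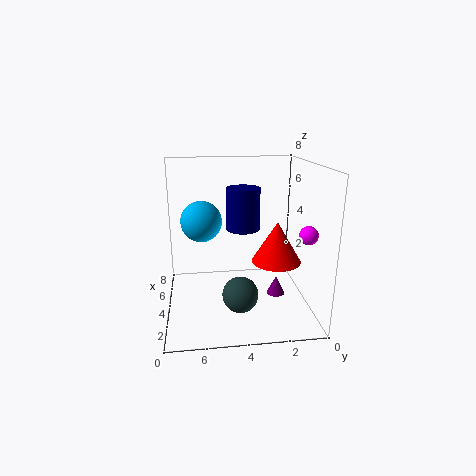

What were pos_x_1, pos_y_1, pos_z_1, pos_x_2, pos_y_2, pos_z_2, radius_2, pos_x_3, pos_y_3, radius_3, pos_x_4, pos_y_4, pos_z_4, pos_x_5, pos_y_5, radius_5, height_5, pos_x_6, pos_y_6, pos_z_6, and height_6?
pos_x_1 = 2.5; pos_y_1 = 6; pos_z_1 = 5.5; pos_x_2 = 3; pos_y_2 = 2; pos_z_2 = 1; radius_2 = 0.5; pos_x_3 = 3; pos_y_3 = 4; radius_3 = 1; pos_x_4 = 2.5; pos_y_4 = 0.5; pos_z_4 = 4.5; pos_x_5 = 5.5; pos_y_5 = 3.5; radius_5 = 1; height_5 = 2.5; pos_x_6 = 5; pos_y_6 = 1.5; pos_z_6 = 2; height_6 = 2.5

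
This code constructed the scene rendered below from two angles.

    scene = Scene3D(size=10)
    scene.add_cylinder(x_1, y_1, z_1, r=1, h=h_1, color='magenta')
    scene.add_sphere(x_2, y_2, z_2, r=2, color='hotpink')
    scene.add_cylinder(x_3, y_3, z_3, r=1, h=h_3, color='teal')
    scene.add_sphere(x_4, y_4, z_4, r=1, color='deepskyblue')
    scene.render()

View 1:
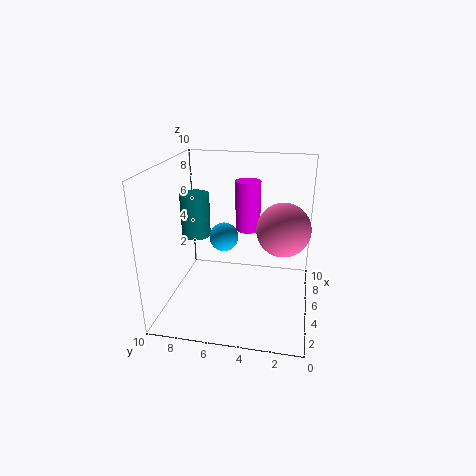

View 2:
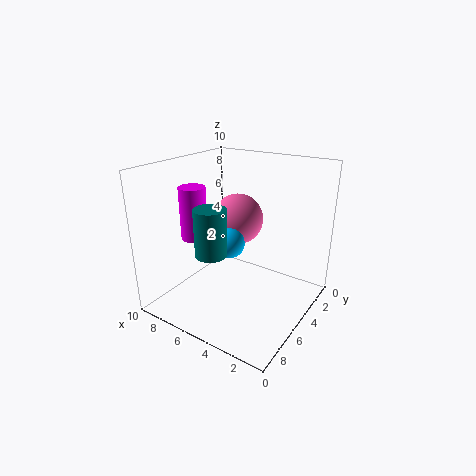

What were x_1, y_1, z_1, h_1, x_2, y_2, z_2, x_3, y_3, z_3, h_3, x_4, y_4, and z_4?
x_1 = 9
y_1 = 5
z_1 = 4
h_1 = 4
x_2 = 7
y_2 = 2
z_2 = 5
x_3 = 5
y_3 = 8
z_3 = 5
h_3 = 3
x_4 = 5
y_4 = 6
z_4 = 5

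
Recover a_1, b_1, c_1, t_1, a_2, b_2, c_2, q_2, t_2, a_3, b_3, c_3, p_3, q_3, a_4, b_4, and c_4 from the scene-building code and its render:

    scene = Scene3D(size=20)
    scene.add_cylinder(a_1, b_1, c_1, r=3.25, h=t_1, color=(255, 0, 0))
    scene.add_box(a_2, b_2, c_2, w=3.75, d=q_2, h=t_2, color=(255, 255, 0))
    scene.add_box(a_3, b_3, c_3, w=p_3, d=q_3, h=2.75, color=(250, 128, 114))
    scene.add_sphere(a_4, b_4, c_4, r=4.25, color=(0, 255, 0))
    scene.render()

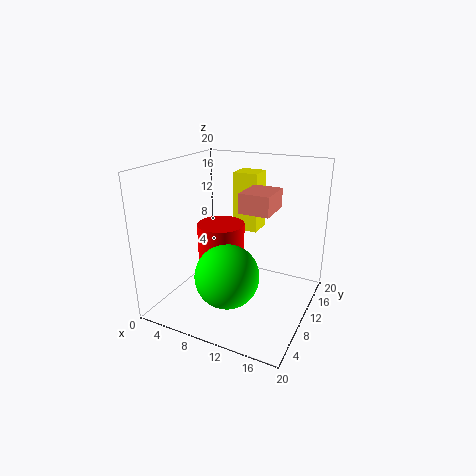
a_1 = 7.75; b_1 = 9.25; c_1 = 5.25; t_1 = 6.75; a_2 = 7; b_2 = 14.5; c_2 = 9.25; q_2 = 3.5; t_2 = 8.75; a_3 = 10.25; b_3 = 9.5; c_3 = 13.75; p_3 = 4.25; q_3 = 5.25; a_4 = 10.5; b_4 = 5.75; c_4 = 6.25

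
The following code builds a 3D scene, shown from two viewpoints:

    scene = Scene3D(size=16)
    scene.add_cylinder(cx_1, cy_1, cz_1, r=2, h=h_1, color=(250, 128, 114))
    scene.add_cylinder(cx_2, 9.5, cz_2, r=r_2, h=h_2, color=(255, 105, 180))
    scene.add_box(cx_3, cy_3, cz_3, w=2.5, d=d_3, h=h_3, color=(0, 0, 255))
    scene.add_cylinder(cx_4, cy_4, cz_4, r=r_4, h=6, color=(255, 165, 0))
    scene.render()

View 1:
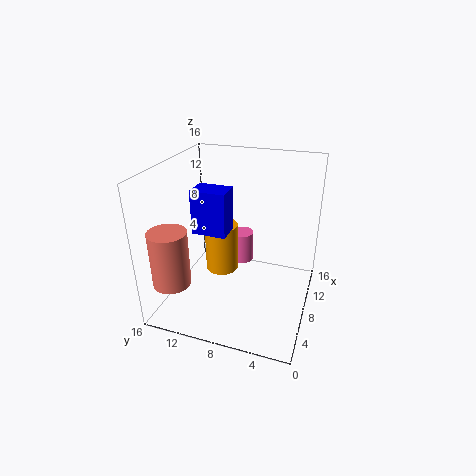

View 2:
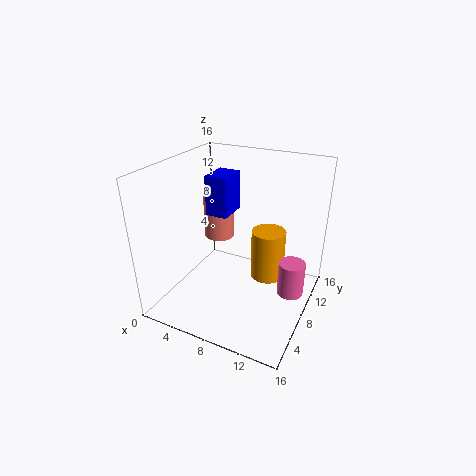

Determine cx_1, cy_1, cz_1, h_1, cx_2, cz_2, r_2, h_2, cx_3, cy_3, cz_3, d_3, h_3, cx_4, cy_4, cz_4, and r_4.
cx_1 = 2.5
cy_1 = 13.5
cz_1 = 4.5
h_1 = 6
cx_2 = 14
cz_2 = 1.5
r_2 = 1.5
h_2 = 4
cx_3 = 4
cy_3 = 8
cz_3 = 10
d_3 = 3.5
h_3 = 4.5
cx_4 = 10.5
cy_4 = 11
cz_4 = 2
r_4 = 2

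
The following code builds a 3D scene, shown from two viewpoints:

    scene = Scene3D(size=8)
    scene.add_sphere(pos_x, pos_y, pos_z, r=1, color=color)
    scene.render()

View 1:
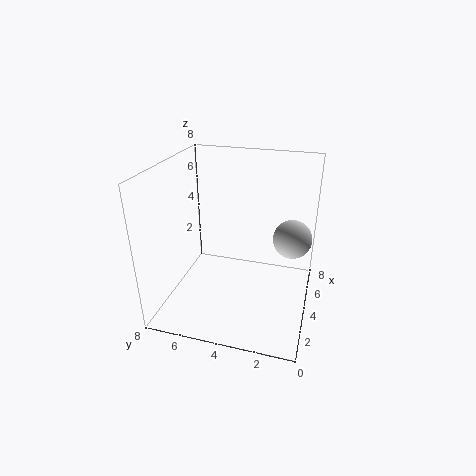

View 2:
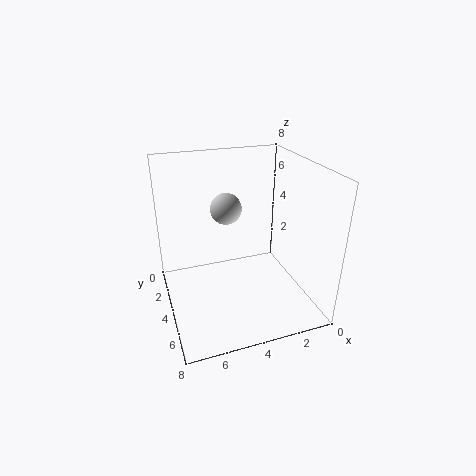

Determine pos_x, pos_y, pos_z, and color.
pos_x = 3.75; pos_y = 1; pos_z = 4.5; color = 'lightgray'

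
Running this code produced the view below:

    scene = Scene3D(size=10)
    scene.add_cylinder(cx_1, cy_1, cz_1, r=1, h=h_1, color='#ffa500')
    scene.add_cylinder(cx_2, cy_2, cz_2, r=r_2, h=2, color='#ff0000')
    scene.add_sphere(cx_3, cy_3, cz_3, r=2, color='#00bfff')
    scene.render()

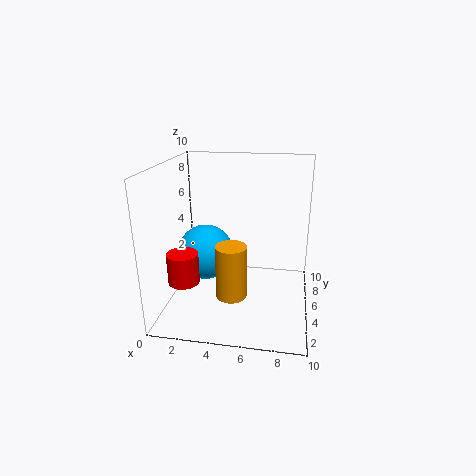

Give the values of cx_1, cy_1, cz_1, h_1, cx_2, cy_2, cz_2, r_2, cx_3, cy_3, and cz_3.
cx_1 = 5, cy_1 = 2.5, cz_1 = 2, h_1 = 3.5, cx_2 = 2, cy_2 = 2, cz_2 = 3, r_2 = 1, cx_3 = 2.5, cy_3 = 5.5, cz_3 = 3.5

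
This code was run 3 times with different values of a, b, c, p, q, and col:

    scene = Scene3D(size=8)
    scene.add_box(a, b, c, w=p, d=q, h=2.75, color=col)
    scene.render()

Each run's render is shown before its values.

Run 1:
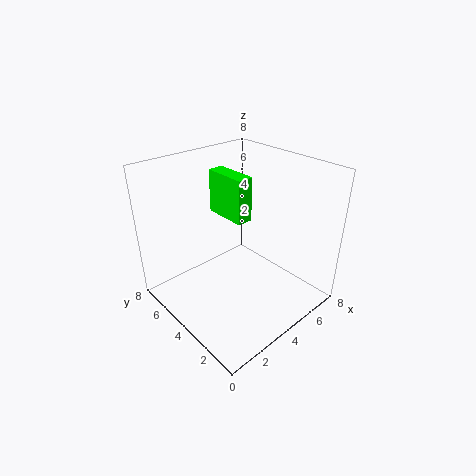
a = 5; b = 5; c = 4; p = 1; q = 2.75; col = 'lime'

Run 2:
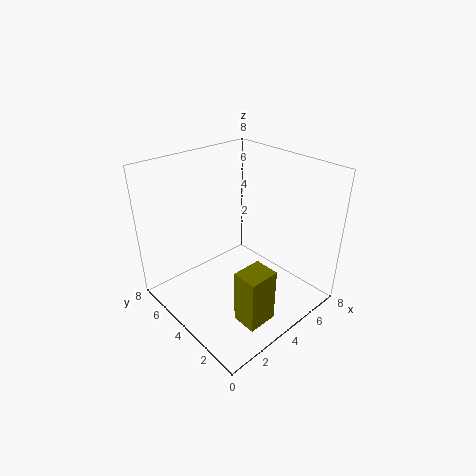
a = 1.5; b = 0.25; c = 1.5; p = 1.5; q = 1.25; col = 'olive'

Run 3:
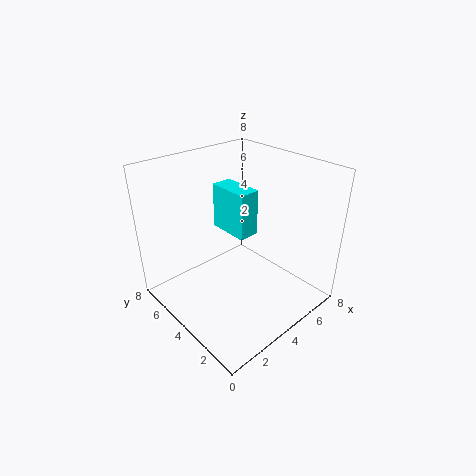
a = 4.5; b = 4.25; c = 3.5; p = 1.25; q = 2.5; col = 'cyan'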